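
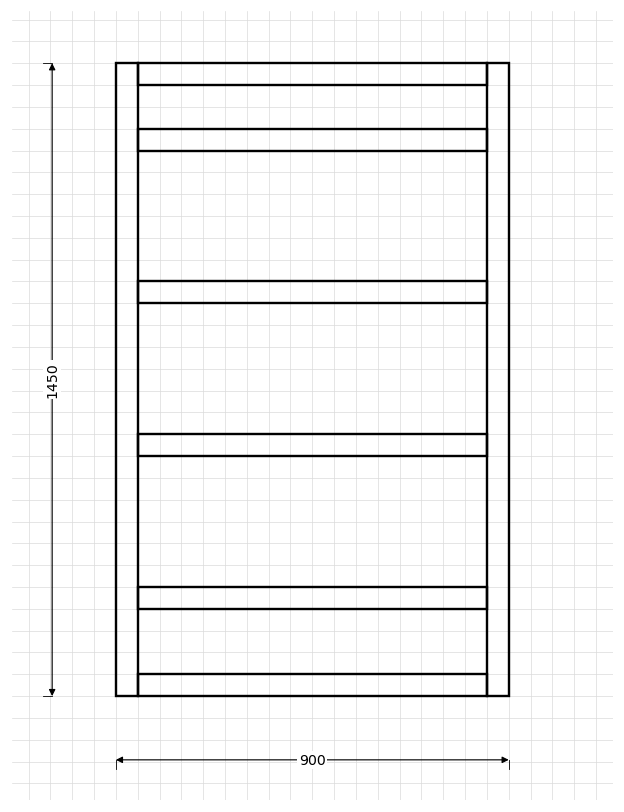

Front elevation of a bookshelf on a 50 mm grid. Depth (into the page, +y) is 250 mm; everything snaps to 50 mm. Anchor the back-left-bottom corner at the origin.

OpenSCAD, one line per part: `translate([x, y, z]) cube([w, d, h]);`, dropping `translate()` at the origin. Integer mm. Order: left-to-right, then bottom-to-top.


cube([50, 250, 1450]);
translate([50, 0, 0]) cube([800, 250, 50]);
translate([50, 0, 200]) cube([800, 250, 50]);
translate([50, 0, 550]) cube([800, 250, 50]);
translate([50, 0, 900]) cube([800, 250, 50]);
translate([50, 0, 1250]) cube([800, 250, 50]);
translate([50, 0, 1400]) cube([800, 250, 50]);
translate([850, 0, 0]) cube([50, 250, 1450]);


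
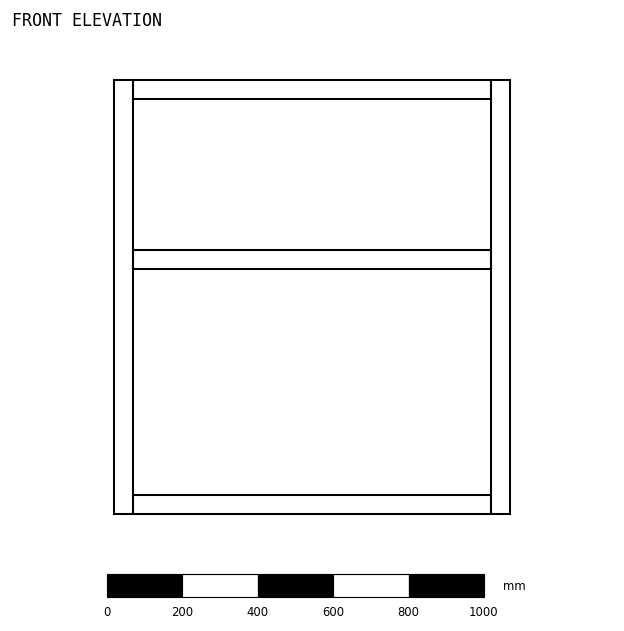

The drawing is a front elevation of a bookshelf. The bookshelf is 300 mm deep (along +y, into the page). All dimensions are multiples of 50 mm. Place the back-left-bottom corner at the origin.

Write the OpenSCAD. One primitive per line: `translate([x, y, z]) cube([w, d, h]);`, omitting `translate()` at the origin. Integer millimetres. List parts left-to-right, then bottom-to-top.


cube([50, 300, 1150]);
translate([50, 0, 0]) cube([950, 300, 50]);
translate([50, 0, 650]) cube([950, 300, 50]);
translate([50, 0, 1100]) cube([950, 300, 50]);
translate([1000, 0, 0]) cube([50, 300, 1150]);


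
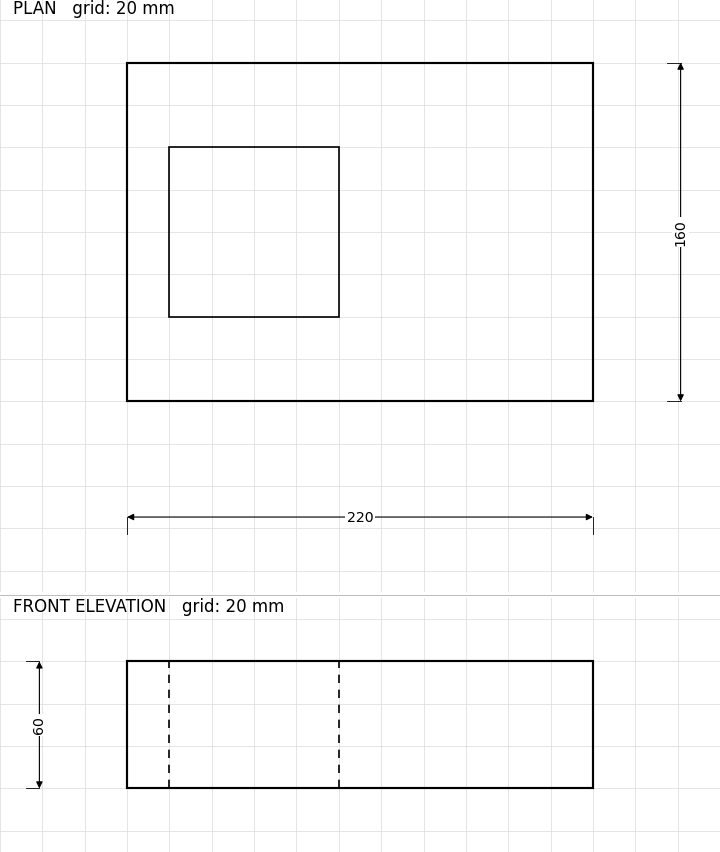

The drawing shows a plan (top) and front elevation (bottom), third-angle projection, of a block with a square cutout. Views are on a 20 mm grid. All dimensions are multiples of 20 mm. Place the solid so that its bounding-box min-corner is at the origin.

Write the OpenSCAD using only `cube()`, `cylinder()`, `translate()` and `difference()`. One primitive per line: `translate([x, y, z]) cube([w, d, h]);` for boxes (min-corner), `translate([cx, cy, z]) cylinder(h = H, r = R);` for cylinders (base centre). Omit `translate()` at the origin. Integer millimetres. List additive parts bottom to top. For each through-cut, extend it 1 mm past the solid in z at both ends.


difference() {
  cube([220, 160, 60]);
  translate([20, 40, -1]) cube([80, 80, 62]);
}


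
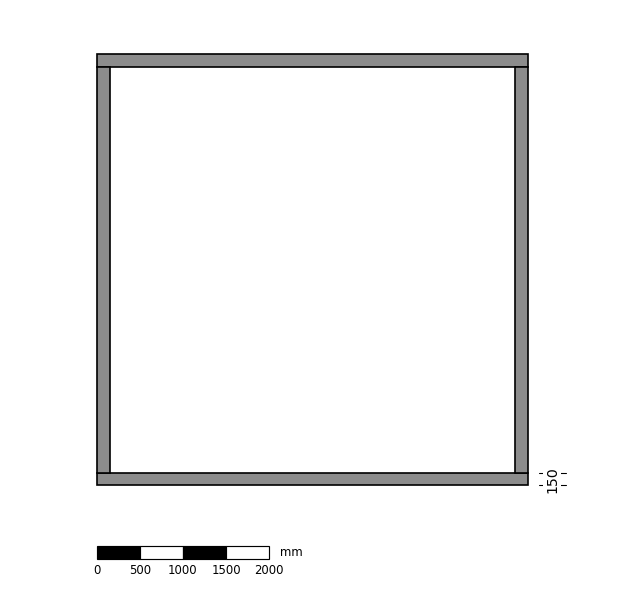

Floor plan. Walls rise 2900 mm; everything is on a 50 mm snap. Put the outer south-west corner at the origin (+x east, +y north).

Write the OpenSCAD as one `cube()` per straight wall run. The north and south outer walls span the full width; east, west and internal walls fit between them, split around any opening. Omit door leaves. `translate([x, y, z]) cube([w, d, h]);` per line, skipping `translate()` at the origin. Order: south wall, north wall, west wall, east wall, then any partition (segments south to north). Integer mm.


cube([5000, 150, 2900]);
translate([0, 4850, 0]) cube([5000, 150, 2900]);
translate([0, 150, 0]) cube([150, 4700, 2900]);
translate([4850, 150, 0]) cube([150, 4700, 2900]);


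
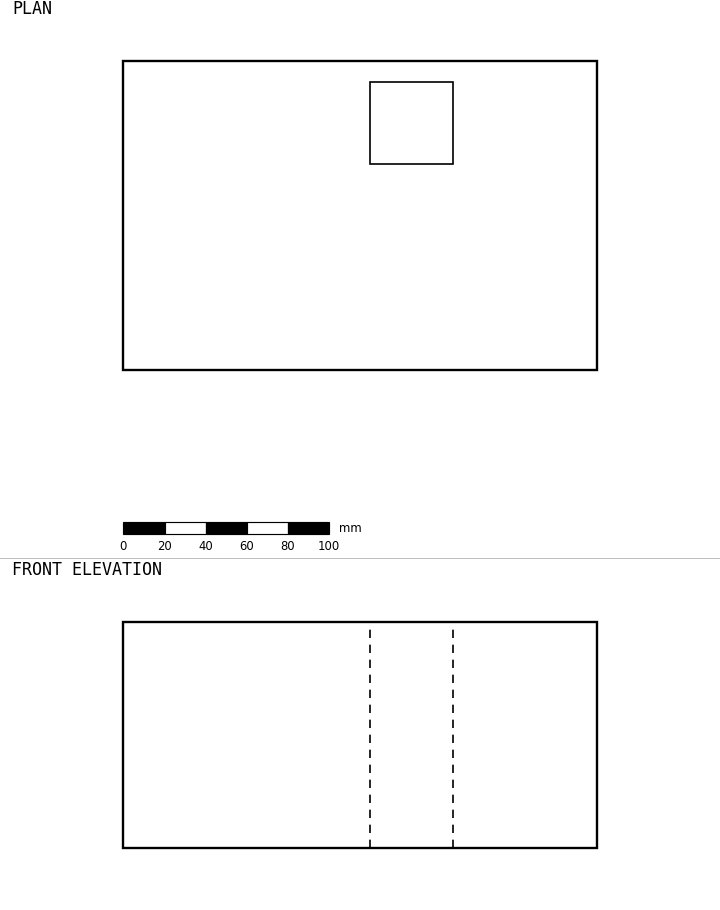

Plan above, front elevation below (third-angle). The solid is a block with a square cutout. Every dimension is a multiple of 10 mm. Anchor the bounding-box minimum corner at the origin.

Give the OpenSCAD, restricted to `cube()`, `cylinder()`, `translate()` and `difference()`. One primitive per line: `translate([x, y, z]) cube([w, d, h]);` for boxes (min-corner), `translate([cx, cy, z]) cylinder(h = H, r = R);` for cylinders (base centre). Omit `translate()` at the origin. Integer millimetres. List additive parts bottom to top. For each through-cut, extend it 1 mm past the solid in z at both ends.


difference() {
  cube([230, 150, 110]);
  translate([120, 100, -1]) cube([40, 40, 112]);
}


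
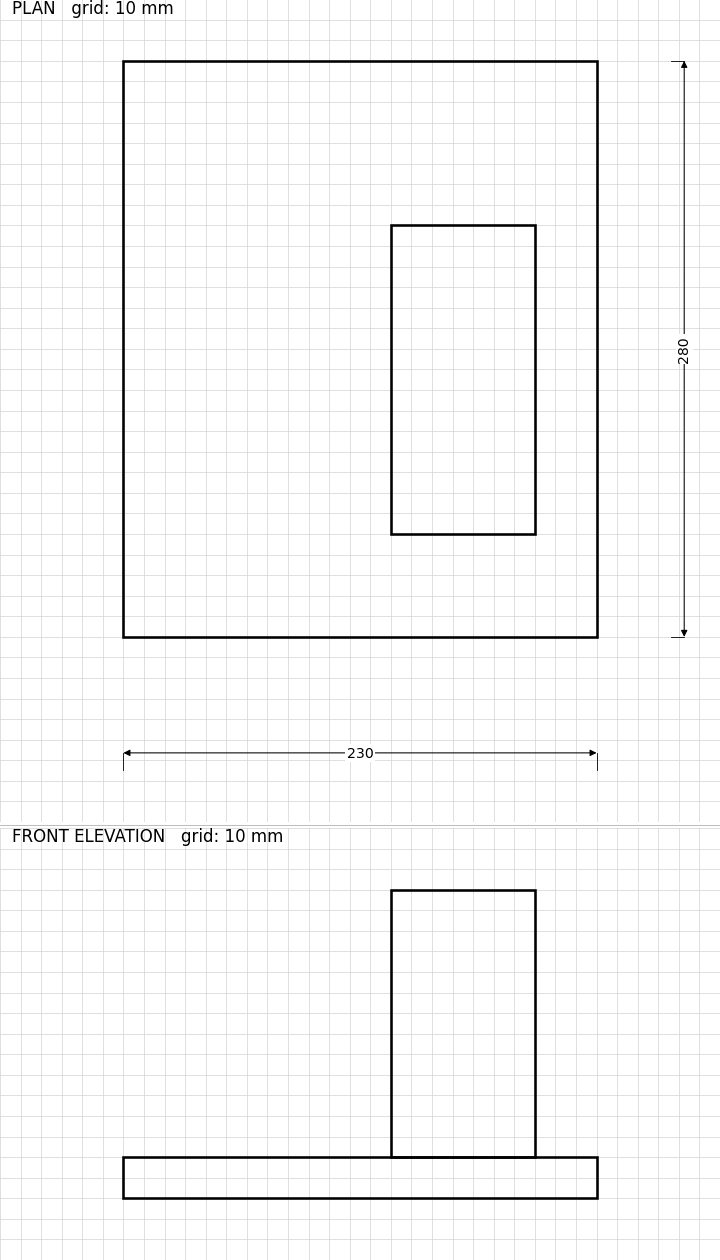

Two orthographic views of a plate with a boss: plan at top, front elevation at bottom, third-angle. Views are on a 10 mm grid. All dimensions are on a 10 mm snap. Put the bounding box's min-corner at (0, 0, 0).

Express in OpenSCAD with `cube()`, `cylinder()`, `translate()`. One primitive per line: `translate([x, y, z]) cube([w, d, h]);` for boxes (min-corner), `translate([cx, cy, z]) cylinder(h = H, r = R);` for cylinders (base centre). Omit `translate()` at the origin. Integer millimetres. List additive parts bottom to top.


cube([230, 280, 20]);
translate([130, 50, 20]) cube([70, 150, 130]);


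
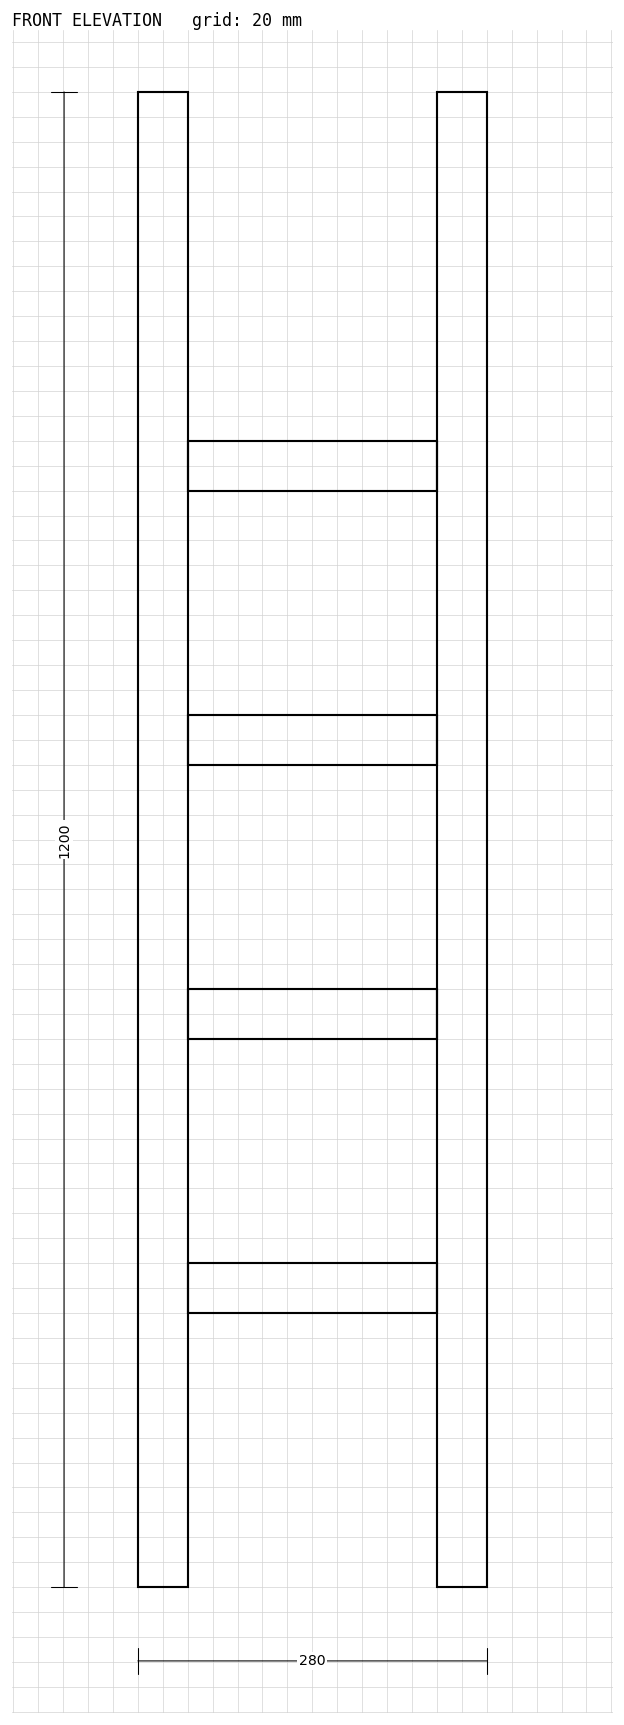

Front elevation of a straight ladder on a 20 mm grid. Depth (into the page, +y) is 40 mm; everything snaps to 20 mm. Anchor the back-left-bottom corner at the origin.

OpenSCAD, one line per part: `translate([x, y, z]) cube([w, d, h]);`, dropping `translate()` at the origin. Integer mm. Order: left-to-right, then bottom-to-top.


cube([40, 40, 1200]);
translate([40, 0, 220]) cube([200, 40, 40]);
translate([40, 0, 440]) cube([200, 40, 40]);
translate([40, 0, 660]) cube([200, 40, 40]);
translate([40, 0, 880]) cube([200, 40, 40]);
translate([240, 0, 0]) cube([40, 40, 1200]);


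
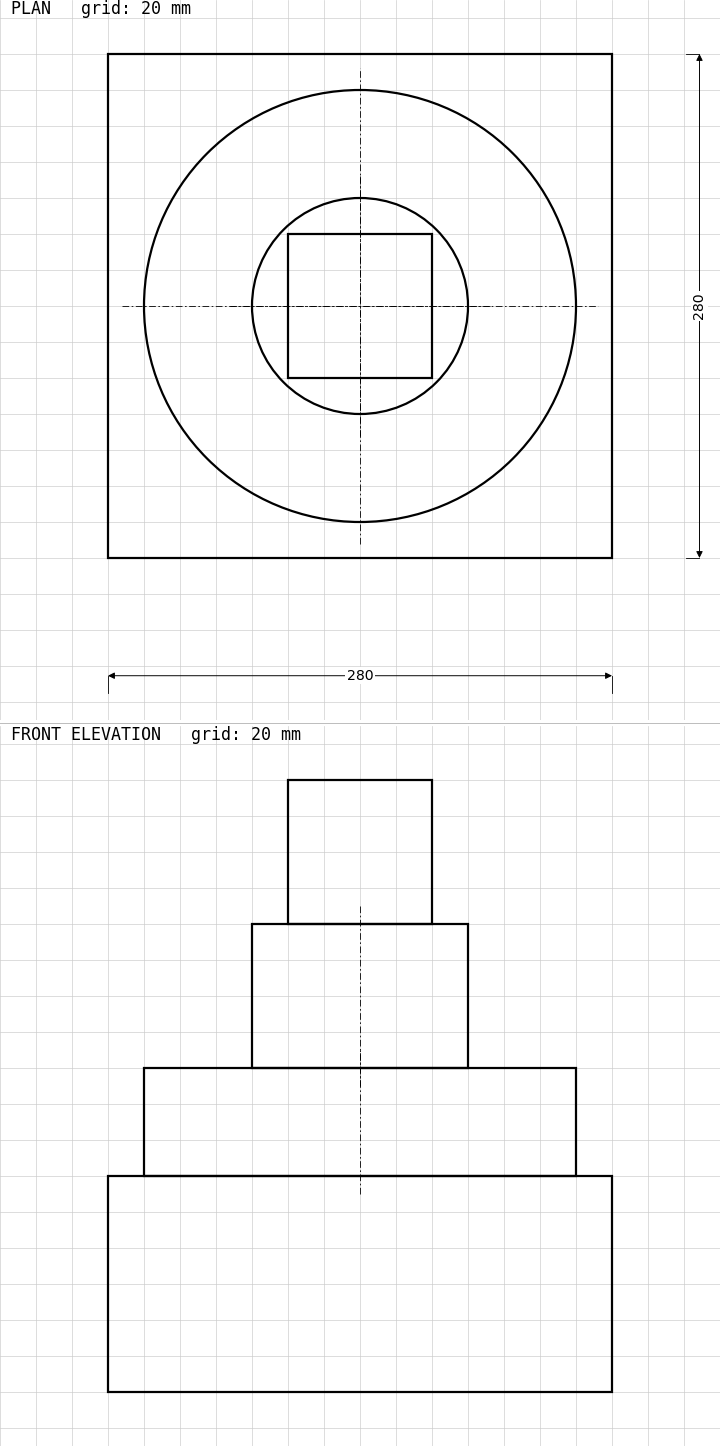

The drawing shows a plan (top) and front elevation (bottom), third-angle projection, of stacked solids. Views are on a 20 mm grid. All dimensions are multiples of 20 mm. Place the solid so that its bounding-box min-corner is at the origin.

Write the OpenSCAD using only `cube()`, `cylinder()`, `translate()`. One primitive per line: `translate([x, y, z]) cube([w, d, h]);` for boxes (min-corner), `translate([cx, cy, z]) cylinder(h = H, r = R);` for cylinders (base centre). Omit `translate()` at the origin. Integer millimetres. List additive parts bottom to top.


cube([280, 280, 120]);
translate([140, 140, 120]) cylinder(h = 60, r = 120);
translate([140, 140, 180]) cylinder(h = 80, r = 60);
translate([100, 100, 260]) cube([80, 80, 80]);


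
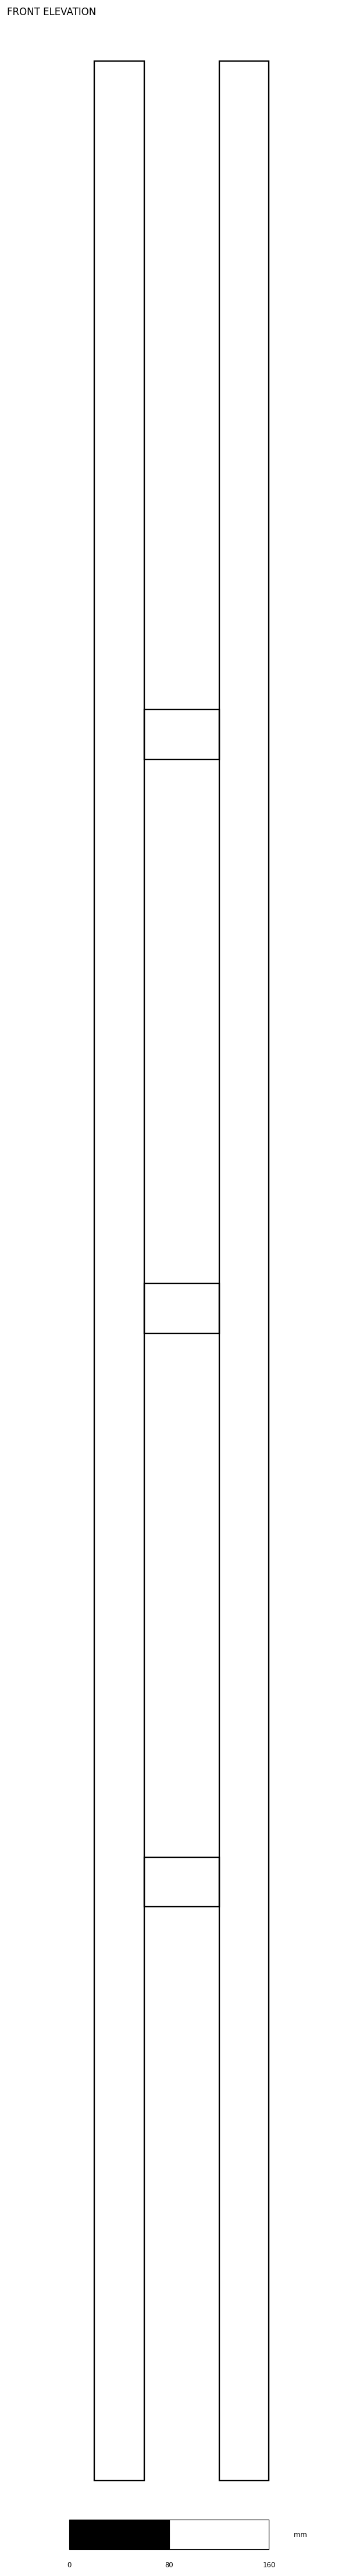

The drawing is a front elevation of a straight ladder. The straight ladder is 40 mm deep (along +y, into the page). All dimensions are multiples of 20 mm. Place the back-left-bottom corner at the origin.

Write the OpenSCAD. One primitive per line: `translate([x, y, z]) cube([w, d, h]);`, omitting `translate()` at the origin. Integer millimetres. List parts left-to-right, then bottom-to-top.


cube([40, 40, 1940]);
translate([40, 0, 460]) cube([60, 40, 40]);
translate([40, 0, 920]) cube([60, 40, 40]);
translate([40, 0, 1380]) cube([60, 40, 40]);
translate([100, 0, 0]) cube([40, 40, 1940]);


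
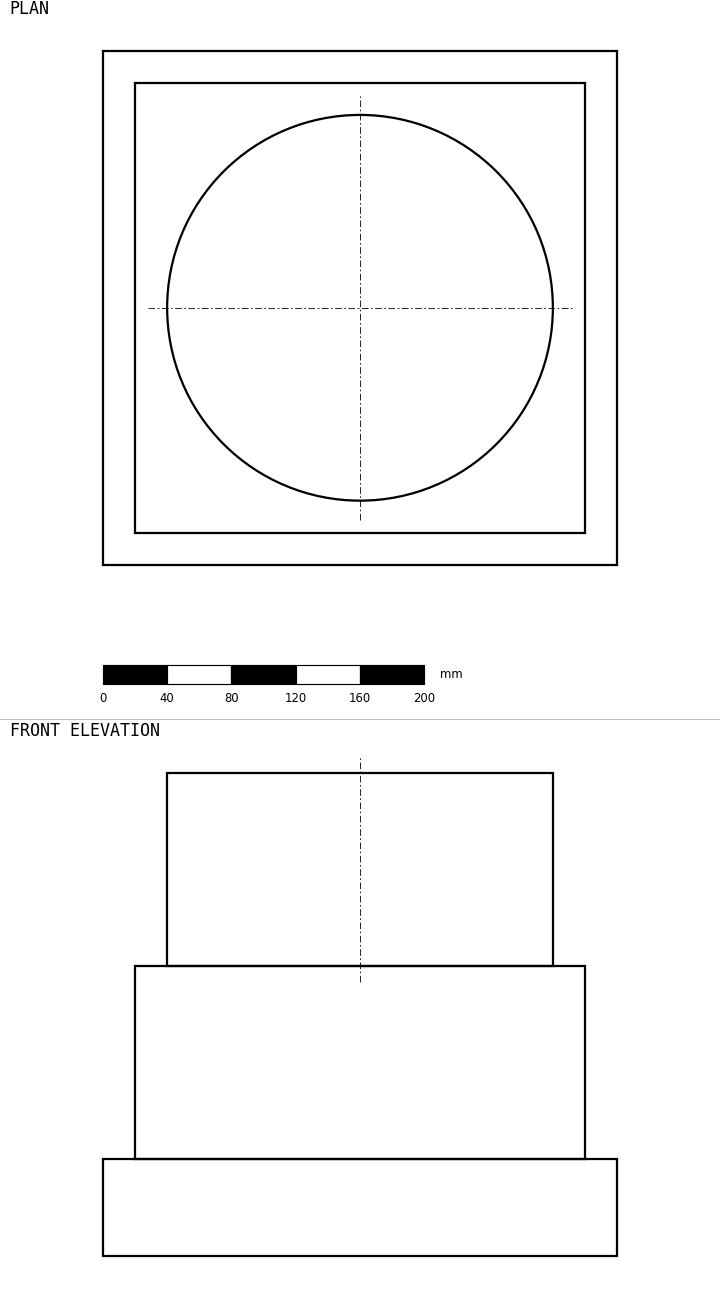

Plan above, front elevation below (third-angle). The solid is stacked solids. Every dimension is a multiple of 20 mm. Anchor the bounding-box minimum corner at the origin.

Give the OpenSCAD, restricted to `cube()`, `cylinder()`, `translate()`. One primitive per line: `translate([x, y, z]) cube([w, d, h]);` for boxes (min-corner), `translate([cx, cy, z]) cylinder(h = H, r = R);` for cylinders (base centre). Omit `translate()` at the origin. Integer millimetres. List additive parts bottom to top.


cube([320, 320, 60]);
translate([20, 20, 60]) cube([280, 280, 120]);
translate([160, 160, 180]) cylinder(h = 120, r = 120);


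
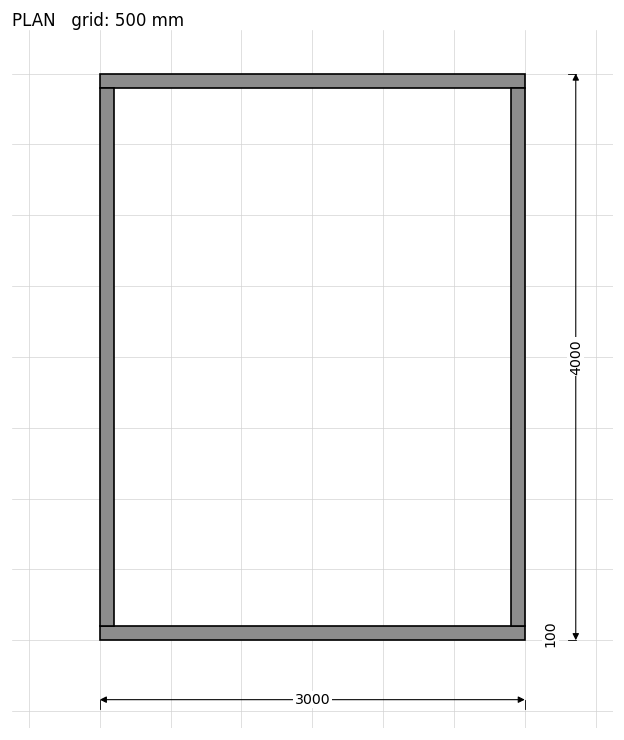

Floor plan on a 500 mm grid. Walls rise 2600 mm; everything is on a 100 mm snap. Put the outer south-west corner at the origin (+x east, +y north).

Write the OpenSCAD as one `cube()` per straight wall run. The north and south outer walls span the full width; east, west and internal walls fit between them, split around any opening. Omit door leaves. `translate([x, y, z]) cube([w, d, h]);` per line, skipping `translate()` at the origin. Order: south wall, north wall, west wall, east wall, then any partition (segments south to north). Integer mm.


cube([3000, 100, 2600]);
translate([0, 3900, 0]) cube([3000, 100, 2600]);
translate([0, 100, 0]) cube([100, 3800, 2600]);
translate([2900, 100, 0]) cube([100, 3800, 2600]);


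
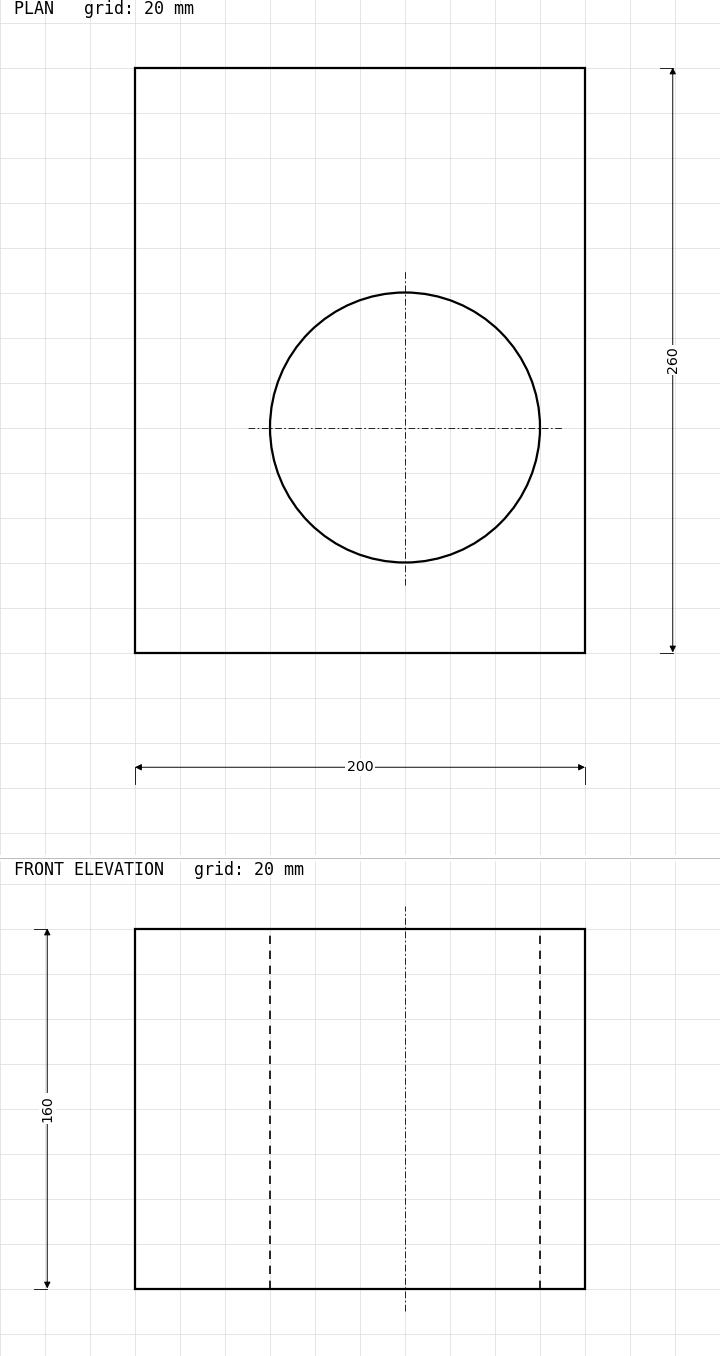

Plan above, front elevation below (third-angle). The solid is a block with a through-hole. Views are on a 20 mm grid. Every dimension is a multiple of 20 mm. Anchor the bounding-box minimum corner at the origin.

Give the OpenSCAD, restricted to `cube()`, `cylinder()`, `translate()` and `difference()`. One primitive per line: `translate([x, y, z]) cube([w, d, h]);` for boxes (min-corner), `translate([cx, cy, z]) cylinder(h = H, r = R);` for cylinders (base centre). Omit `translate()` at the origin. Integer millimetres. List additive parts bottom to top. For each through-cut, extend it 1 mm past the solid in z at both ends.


difference() {
  cube([200, 260, 160]);
  translate([120, 100, -1]) cylinder(h = 162, r = 60);
}


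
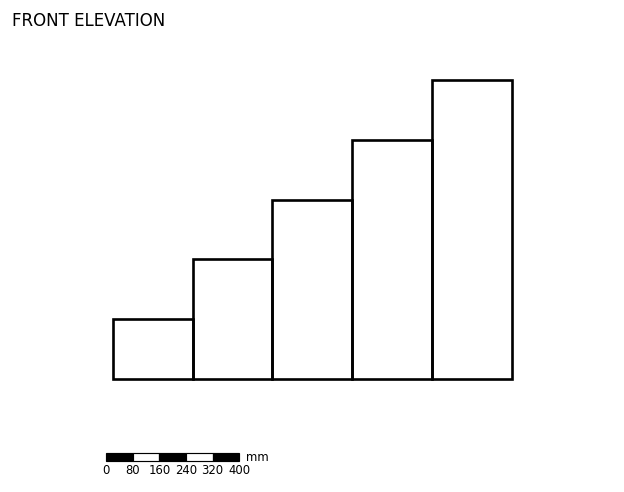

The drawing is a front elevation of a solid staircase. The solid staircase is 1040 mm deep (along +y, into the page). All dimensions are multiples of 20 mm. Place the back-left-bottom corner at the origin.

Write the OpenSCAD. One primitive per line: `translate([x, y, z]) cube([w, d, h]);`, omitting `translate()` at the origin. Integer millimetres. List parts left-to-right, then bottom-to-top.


cube([240, 1040, 180]);
translate([240, 0, 0]) cube([240, 1040, 360]);
translate([480, 0, 0]) cube([240, 1040, 540]);
translate([720, 0, 0]) cube([240, 1040, 720]);
translate([960, 0, 0]) cube([240, 1040, 900]);


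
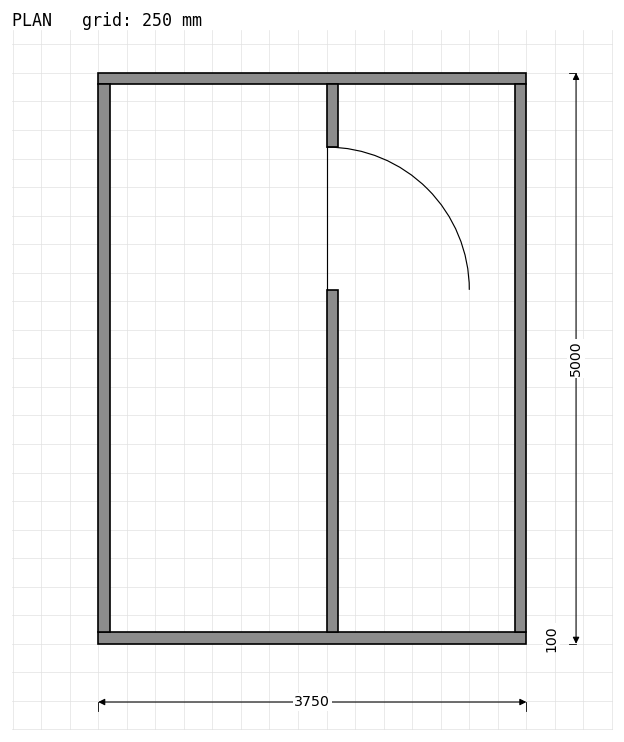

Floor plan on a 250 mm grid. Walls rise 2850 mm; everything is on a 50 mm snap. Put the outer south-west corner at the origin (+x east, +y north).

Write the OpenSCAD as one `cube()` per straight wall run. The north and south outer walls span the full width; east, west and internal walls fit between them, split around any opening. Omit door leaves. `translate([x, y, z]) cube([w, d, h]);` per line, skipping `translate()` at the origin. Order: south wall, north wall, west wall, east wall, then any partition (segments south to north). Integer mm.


cube([3750, 100, 2850]);
translate([0, 4900, 0]) cube([3750, 100, 2850]);
translate([0, 100, 0]) cube([100, 4800, 2850]);
translate([3650, 100, 0]) cube([100, 4800, 2850]);
translate([2000, 100, 0]) cube([100, 3000, 2850]);
translate([2000, 4350, 0]) cube([100, 550, 2850]);


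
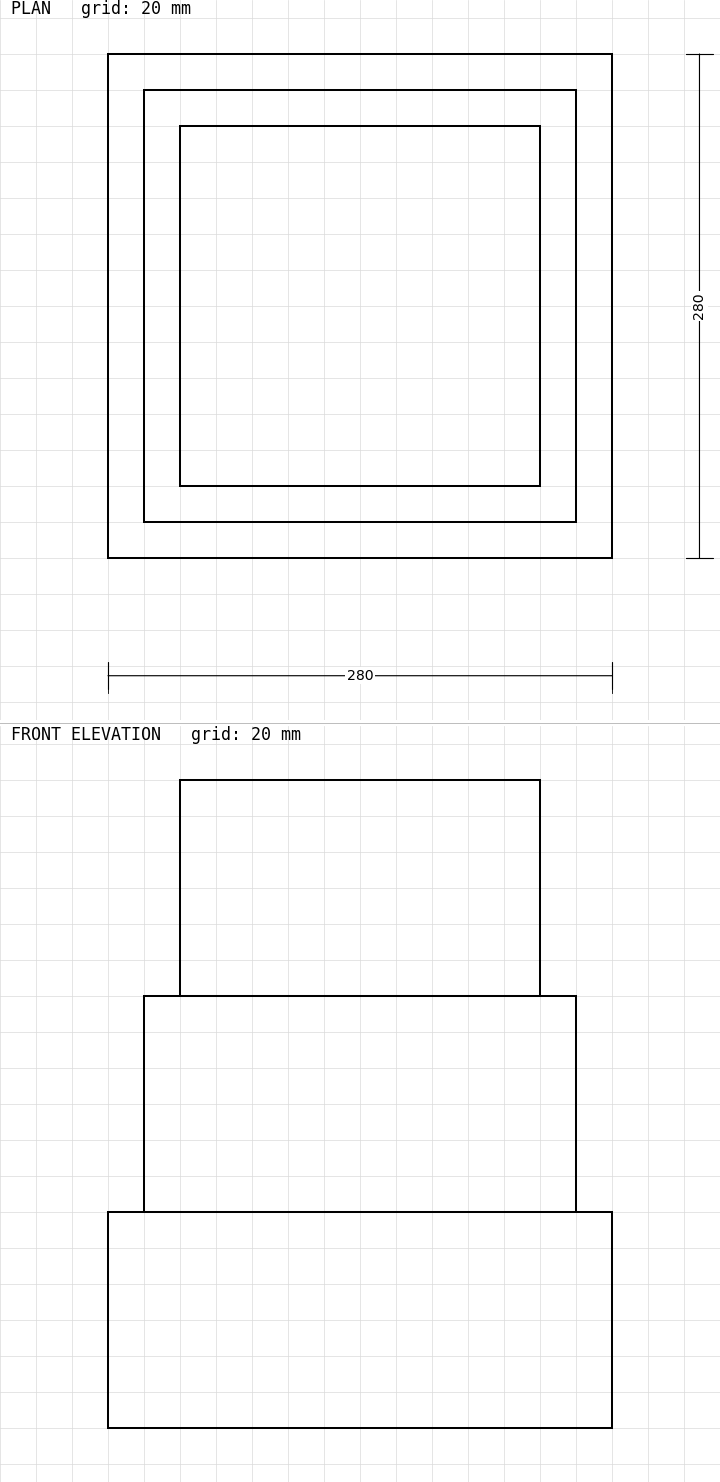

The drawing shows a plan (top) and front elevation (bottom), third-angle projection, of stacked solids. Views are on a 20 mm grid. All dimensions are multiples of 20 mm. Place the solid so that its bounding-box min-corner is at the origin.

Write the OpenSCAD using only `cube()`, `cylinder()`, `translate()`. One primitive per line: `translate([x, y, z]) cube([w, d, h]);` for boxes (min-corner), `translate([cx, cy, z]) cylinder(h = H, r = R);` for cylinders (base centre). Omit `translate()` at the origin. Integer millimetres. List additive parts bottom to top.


cube([280, 280, 120]);
translate([20, 20, 120]) cube([240, 240, 120]);
translate([40, 40, 240]) cube([200, 200, 120]);


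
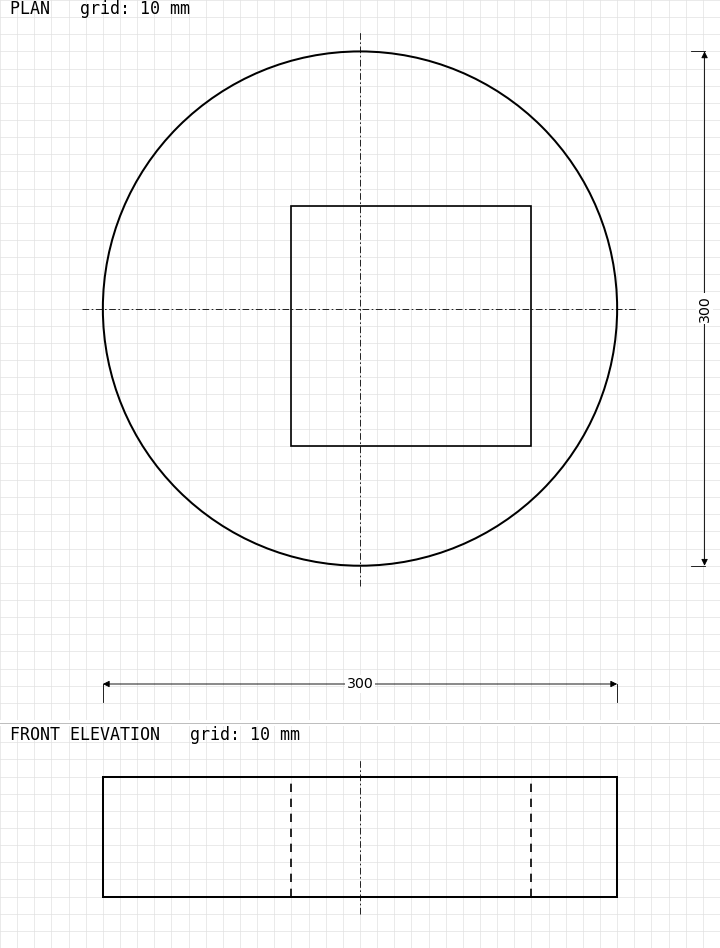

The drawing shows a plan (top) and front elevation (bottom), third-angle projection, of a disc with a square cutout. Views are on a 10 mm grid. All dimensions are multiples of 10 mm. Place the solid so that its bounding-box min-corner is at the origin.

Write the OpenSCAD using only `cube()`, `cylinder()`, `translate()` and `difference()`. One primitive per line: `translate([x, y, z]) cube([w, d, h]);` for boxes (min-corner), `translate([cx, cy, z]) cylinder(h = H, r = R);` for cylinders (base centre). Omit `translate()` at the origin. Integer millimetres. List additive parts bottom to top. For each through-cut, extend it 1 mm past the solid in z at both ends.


difference() {
  translate([150, 150, 0]) cylinder(h = 70, r = 150);
  translate([110, 70, -1]) cube([140, 140, 72]);
}


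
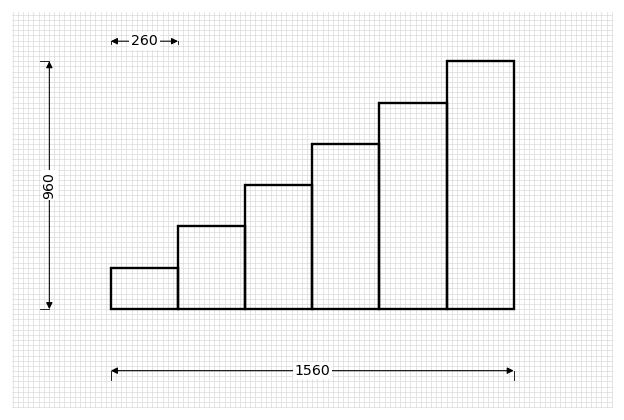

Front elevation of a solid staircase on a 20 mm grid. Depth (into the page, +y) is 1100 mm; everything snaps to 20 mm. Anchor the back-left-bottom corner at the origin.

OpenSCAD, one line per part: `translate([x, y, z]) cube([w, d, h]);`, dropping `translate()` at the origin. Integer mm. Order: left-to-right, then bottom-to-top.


cube([260, 1100, 160]);
translate([260, 0, 0]) cube([260, 1100, 320]);
translate([520, 0, 0]) cube([260, 1100, 480]);
translate([780, 0, 0]) cube([260, 1100, 640]);
translate([1040, 0, 0]) cube([260, 1100, 800]);
translate([1300, 0, 0]) cube([260, 1100, 960]);


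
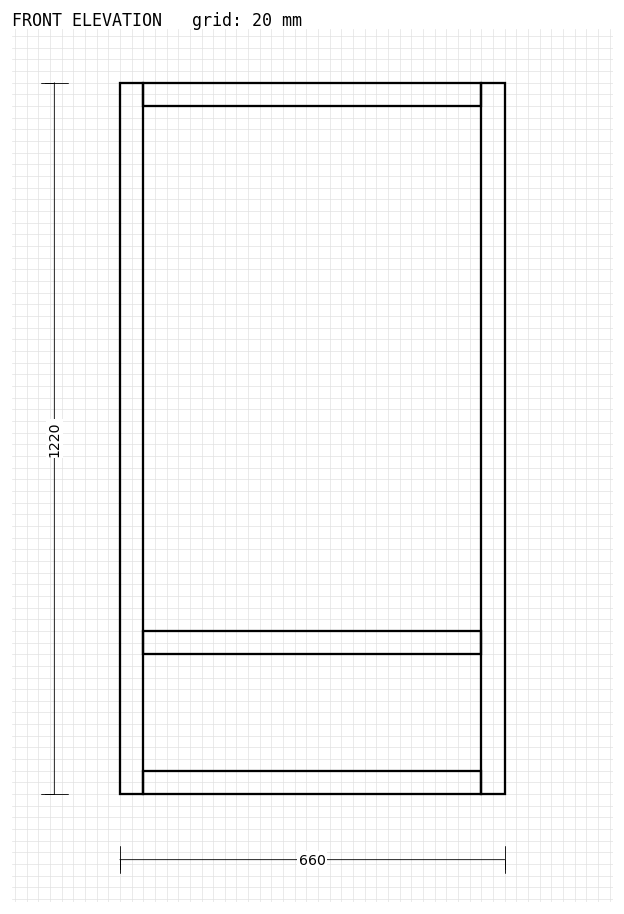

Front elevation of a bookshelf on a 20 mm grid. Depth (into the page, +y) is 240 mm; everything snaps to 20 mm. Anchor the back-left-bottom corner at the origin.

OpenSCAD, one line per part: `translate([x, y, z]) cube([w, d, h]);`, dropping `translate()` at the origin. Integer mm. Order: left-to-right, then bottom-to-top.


cube([40, 240, 1220]);
translate([40, 0, 0]) cube([580, 240, 40]);
translate([40, 0, 240]) cube([580, 240, 40]);
translate([40, 0, 1180]) cube([580, 240, 40]);
translate([620, 0, 0]) cube([40, 240, 1220]);


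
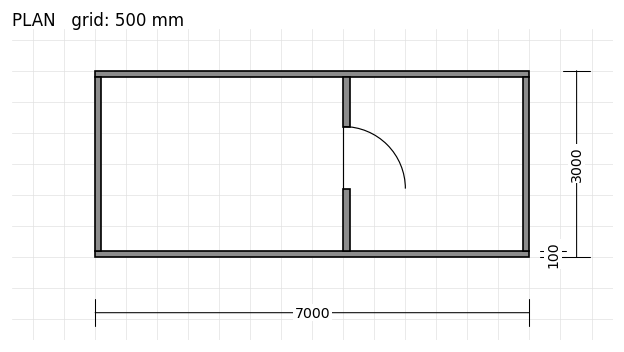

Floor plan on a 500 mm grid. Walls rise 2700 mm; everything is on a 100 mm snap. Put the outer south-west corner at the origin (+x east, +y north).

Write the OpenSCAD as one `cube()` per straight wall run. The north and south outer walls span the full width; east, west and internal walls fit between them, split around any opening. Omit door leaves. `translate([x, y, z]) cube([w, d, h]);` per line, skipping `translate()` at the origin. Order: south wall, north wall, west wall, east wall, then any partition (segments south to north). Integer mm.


cube([7000, 100, 2700]);
translate([0, 2900, 0]) cube([7000, 100, 2700]);
translate([0, 100, 0]) cube([100, 2800, 2700]);
translate([6900, 100, 0]) cube([100, 2800, 2700]);
translate([4000, 100, 0]) cube([100, 1000, 2700]);
translate([4000, 2100, 0]) cube([100, 800, 2700]);


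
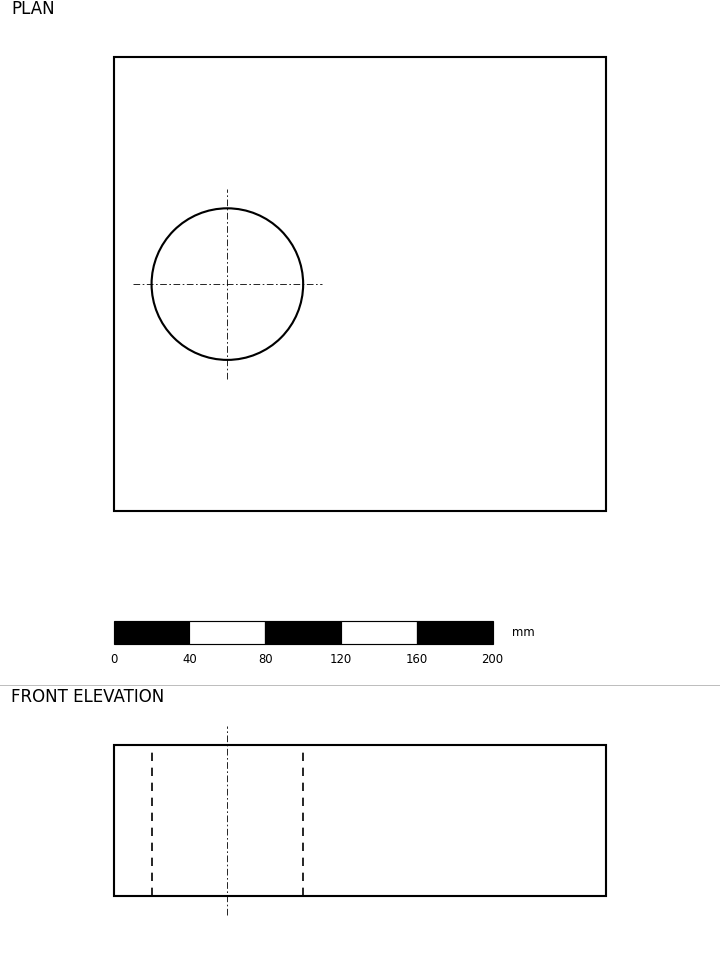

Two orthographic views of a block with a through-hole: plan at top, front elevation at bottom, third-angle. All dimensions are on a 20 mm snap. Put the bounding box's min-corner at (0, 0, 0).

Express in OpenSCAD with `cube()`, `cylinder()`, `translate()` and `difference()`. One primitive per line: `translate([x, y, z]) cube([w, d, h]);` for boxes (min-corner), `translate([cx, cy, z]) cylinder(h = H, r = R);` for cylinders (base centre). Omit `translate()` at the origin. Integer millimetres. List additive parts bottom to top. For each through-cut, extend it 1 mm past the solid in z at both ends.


difference() {
  cube([260, 240, 80]);
  translate([60, 120, -1]) cylinder(h = 82, r = 40);
}


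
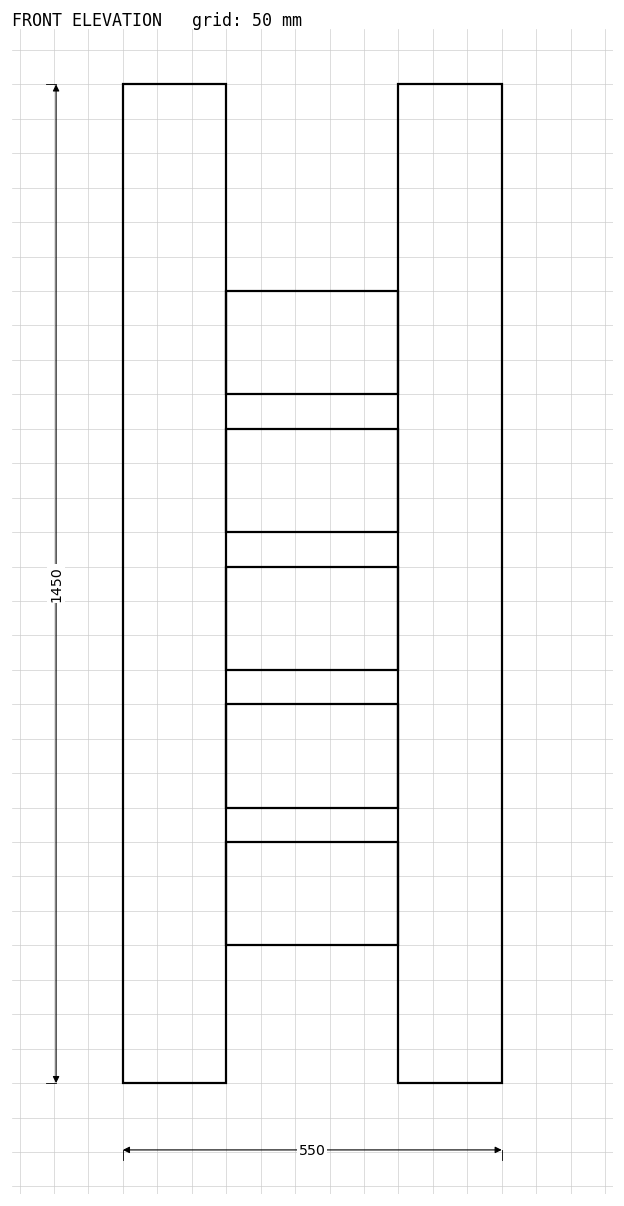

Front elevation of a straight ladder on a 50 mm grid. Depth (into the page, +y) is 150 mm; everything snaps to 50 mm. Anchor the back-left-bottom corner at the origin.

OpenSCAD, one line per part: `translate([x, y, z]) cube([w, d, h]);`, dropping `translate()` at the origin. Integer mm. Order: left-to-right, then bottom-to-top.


cube([150, 150, 1450]);
translate([150, 0, 200]) cube([250, 150, 150]);
translate([150, 0, 400]) cube([250, 150, 150]);
translate([150, 0, 600]) cube([250, 150, 150]);
translate([150, 0, 800]) cube([250, 150, 150]);
translate([150, 0, 1000]) cube([250, 150, 150]);
translate([400, 0, 0]) cube([150, 150, 1450]);


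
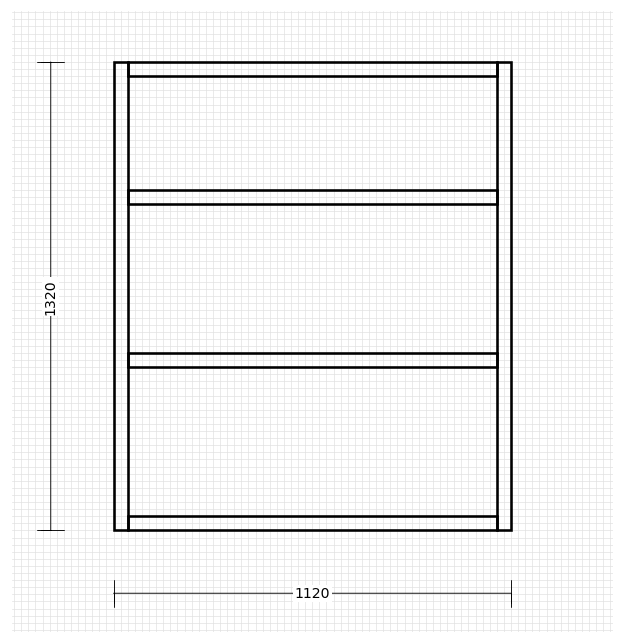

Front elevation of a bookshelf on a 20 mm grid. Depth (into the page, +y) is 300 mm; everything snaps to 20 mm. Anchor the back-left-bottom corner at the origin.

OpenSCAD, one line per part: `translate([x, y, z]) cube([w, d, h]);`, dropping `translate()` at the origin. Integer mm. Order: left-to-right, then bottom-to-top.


cube([40, 300, 1320]);
translate([40, 0, 0]) cube([1040, 300, 40]);
translate([40, 0, 460]) cube([1040, 300, 40]);
translate([40, 0, 920]) cube([1040, 300, 40]);
translate([40, 0, 1280]) cube([1040, 300, 40]);
translate([1080, 0, 0]) cube([40, 300, 1320]);


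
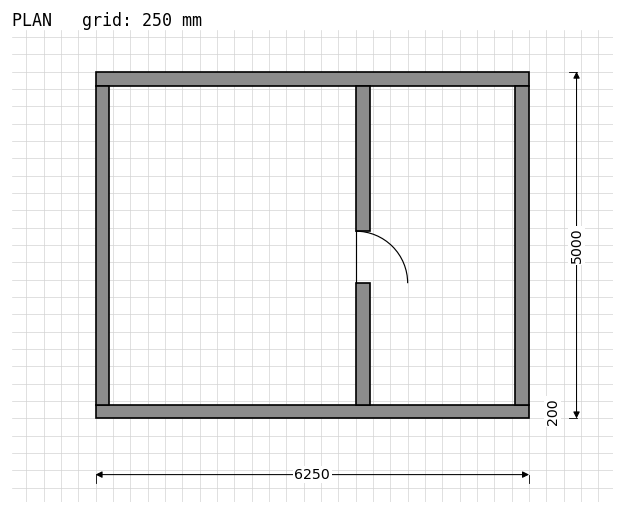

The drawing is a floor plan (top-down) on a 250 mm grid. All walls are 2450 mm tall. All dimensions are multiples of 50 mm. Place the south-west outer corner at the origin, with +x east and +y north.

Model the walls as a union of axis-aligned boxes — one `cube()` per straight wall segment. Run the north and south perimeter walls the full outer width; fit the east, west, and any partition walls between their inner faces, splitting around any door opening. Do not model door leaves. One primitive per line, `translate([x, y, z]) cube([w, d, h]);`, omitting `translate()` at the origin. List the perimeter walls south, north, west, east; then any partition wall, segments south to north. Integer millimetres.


cube([6250, 200, 2450]);
translate([0, 4800, 0]) cube([6250, 200, 2450]);
translate([0, 200, 0]) cube([200, 4600, 2450]);
translate([6050, 200, 0]) cube([200, 4600, 2450]);
translate([3750, 200, 0]) cube([200, 1750, 2450]);
translate([3750, 2700, 0]) cube([200, 2100, 2450]);


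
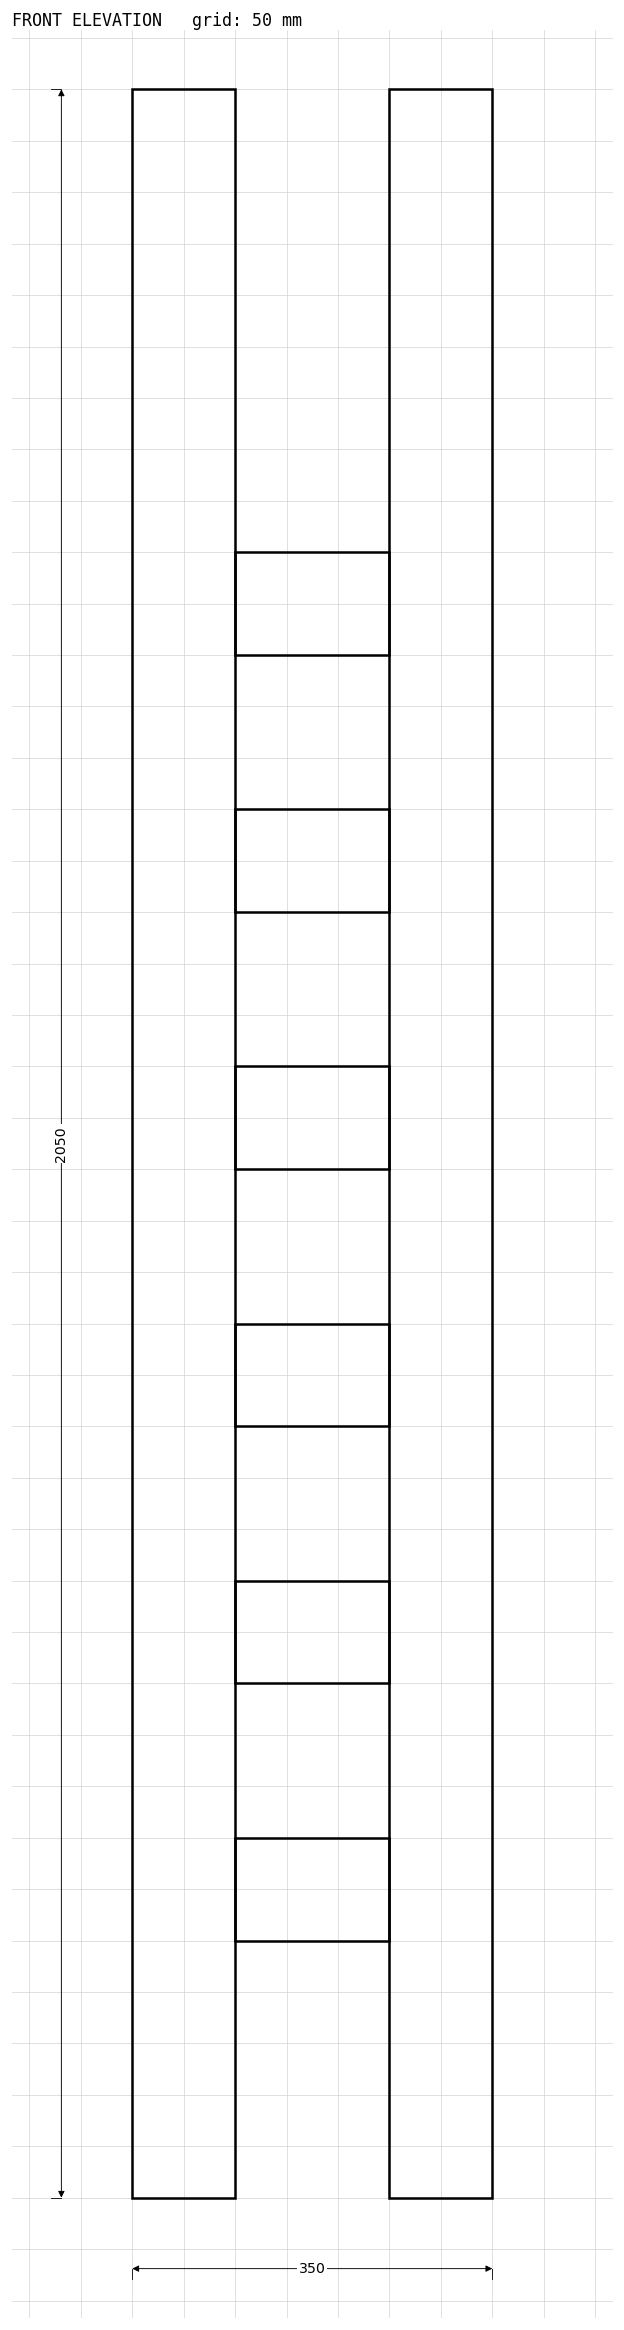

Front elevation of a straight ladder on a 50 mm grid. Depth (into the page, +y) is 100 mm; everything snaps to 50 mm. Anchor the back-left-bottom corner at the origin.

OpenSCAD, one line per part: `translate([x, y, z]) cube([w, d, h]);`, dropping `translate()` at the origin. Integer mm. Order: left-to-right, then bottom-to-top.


cube([100, 100, 2050]);
translate([100, 0, 250]) cube([150, 100, 100]);
translate([100, 0, 500]) cube([150, 100, 100]);
translate([100, 0, 750]) cube([150, 100, 100]);
translate([100, 0, 1000]) cube([150, 100, 100]);
translate([100, 0, 1250]) cube([150, 100, 100]);
translate([100, 0, 1500]) cube([150, 100, 100]);
translate([250, 0, 0]) cube([100, 100, 2050]);


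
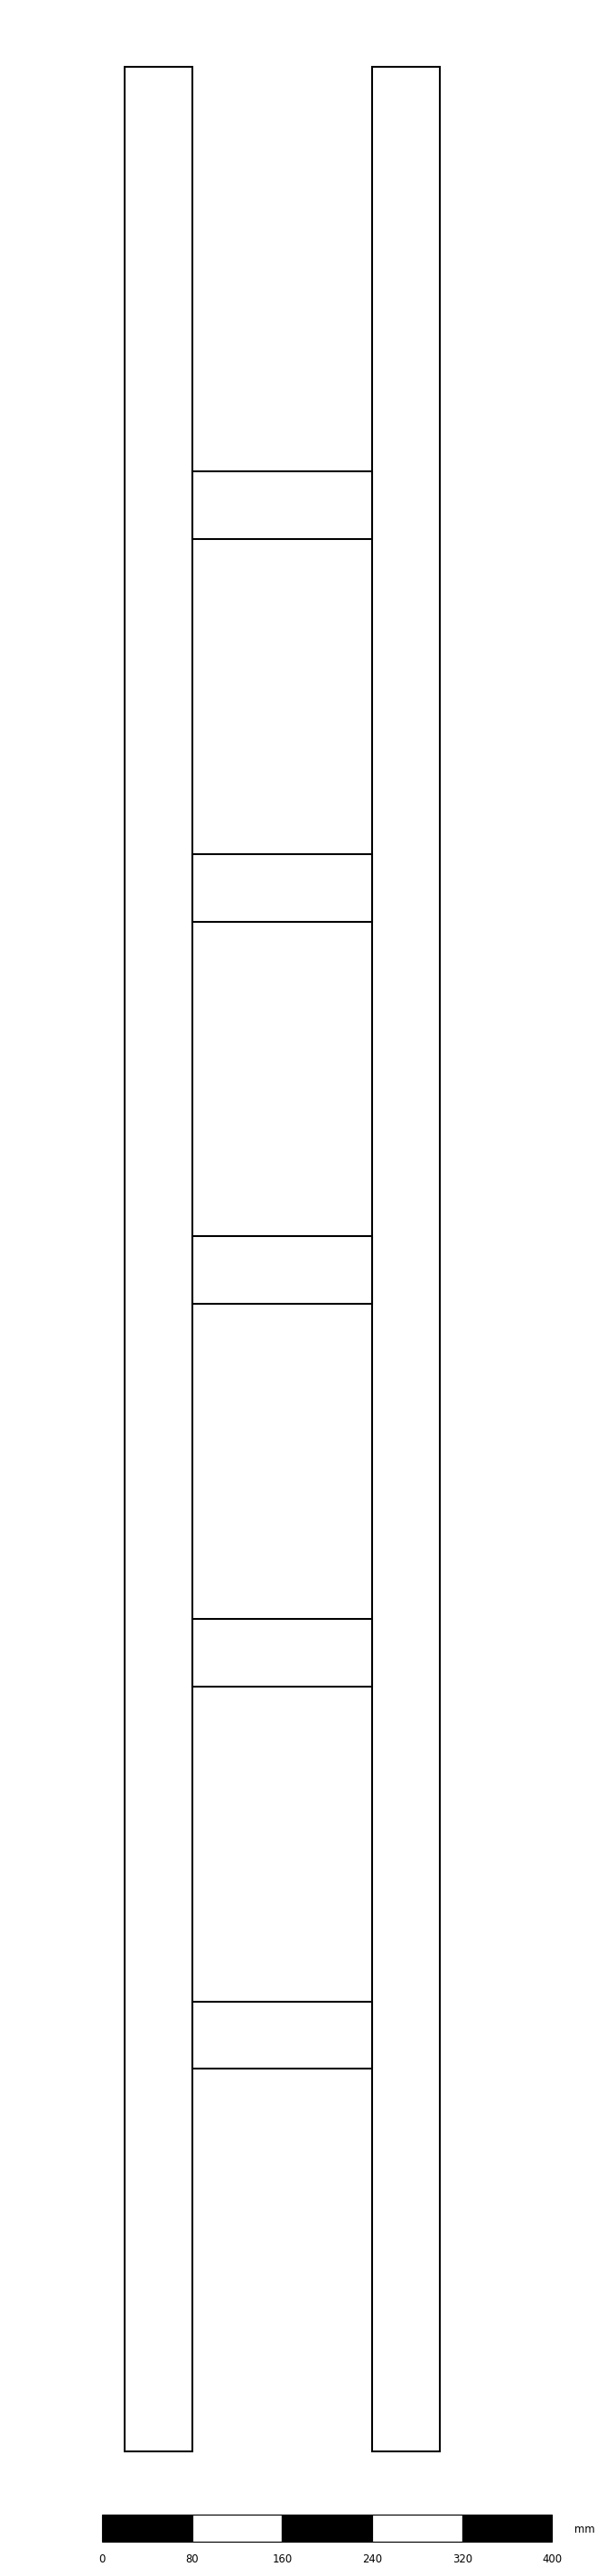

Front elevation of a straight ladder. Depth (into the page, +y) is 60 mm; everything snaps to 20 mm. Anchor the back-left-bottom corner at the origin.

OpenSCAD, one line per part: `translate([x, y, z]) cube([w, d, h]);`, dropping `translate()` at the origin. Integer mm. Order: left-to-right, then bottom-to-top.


cube([60, 60, 2120]);
translate([60, 0, 340]) cube([160, 60, 60]);
translate([60, 0, 680]) cube([160, 60, 60]);
translate([60, 0, 1020]) cube([160, 60, 60]);
translate([60, 0, 1360]) cube([160, 60, 60]);
translate([60, 0, 1700]) cube([160, 60, 60]);
translate([220, 0, 0]) cube([60, 60, 2120]);


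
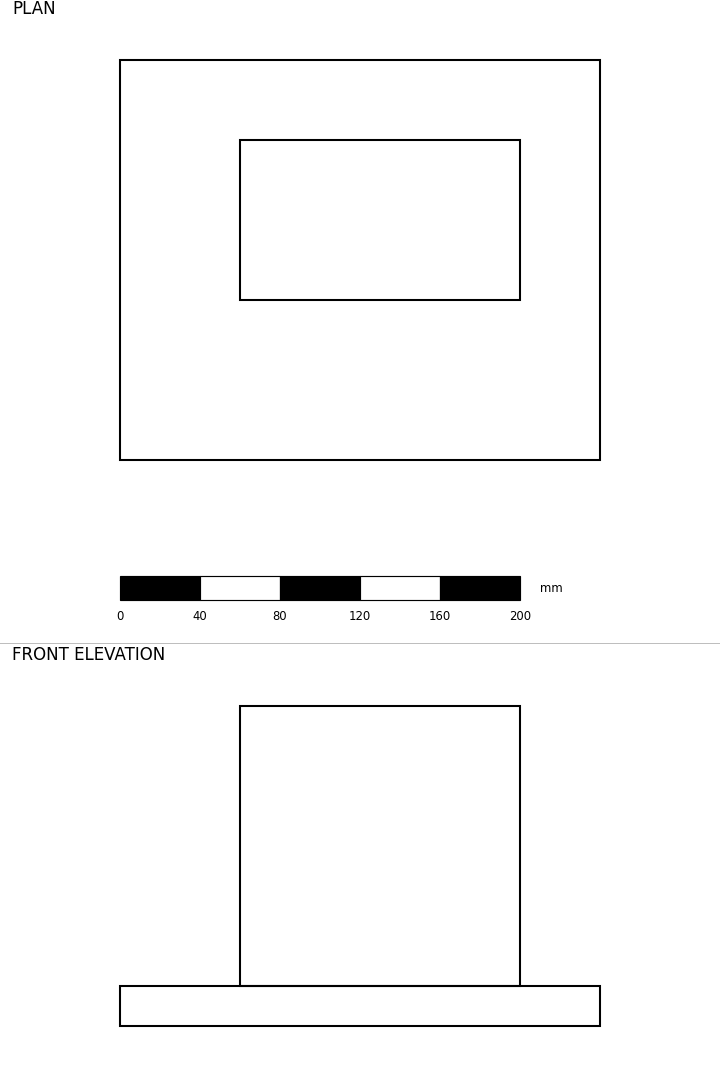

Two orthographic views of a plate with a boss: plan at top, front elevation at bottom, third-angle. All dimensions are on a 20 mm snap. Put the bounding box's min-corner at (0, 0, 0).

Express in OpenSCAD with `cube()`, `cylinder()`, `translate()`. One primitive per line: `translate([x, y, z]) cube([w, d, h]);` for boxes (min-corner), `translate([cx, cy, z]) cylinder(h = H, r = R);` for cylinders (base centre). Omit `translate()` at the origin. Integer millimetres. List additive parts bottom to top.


cube([240, 200, 20]);
translate([60, 80, 20]) cube([140, 80, 140]);


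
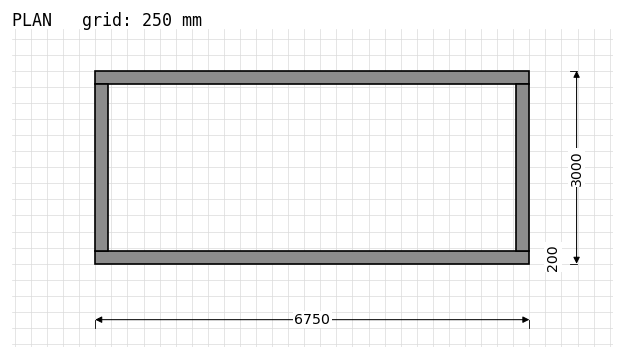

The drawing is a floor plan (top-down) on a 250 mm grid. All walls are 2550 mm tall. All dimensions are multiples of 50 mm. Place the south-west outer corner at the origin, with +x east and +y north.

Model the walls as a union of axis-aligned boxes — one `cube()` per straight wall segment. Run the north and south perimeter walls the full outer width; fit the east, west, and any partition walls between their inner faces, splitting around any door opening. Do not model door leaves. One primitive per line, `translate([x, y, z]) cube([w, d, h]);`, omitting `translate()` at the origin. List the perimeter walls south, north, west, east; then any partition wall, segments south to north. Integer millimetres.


cube([6750, 200, 2550]);
translate([0, 2800, 0]) cube([6750, 200, 2550]);
translate([0, 200, 0]) cube([200, 2600, 2550]);
translate([6550, 200, 0]) cube([200, 2600, 2550]);


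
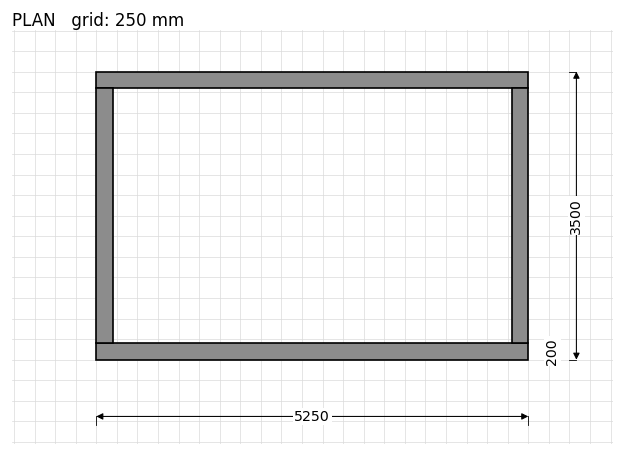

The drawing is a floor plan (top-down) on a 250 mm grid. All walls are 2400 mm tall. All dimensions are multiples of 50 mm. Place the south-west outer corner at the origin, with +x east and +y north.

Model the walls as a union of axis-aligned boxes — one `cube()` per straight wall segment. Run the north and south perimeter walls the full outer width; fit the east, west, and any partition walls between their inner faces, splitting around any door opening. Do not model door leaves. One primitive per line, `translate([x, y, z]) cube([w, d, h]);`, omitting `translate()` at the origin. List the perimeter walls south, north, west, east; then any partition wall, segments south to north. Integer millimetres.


cube([5250, 200, 2400]);
translate([0, 3300, 0]) cube([5250, 200, 2400]);
translate([0, 200, 0]) cube([200, 3100, 2400]);
translate([5050, 200, 0]) cube([200, 3100, 2400]);


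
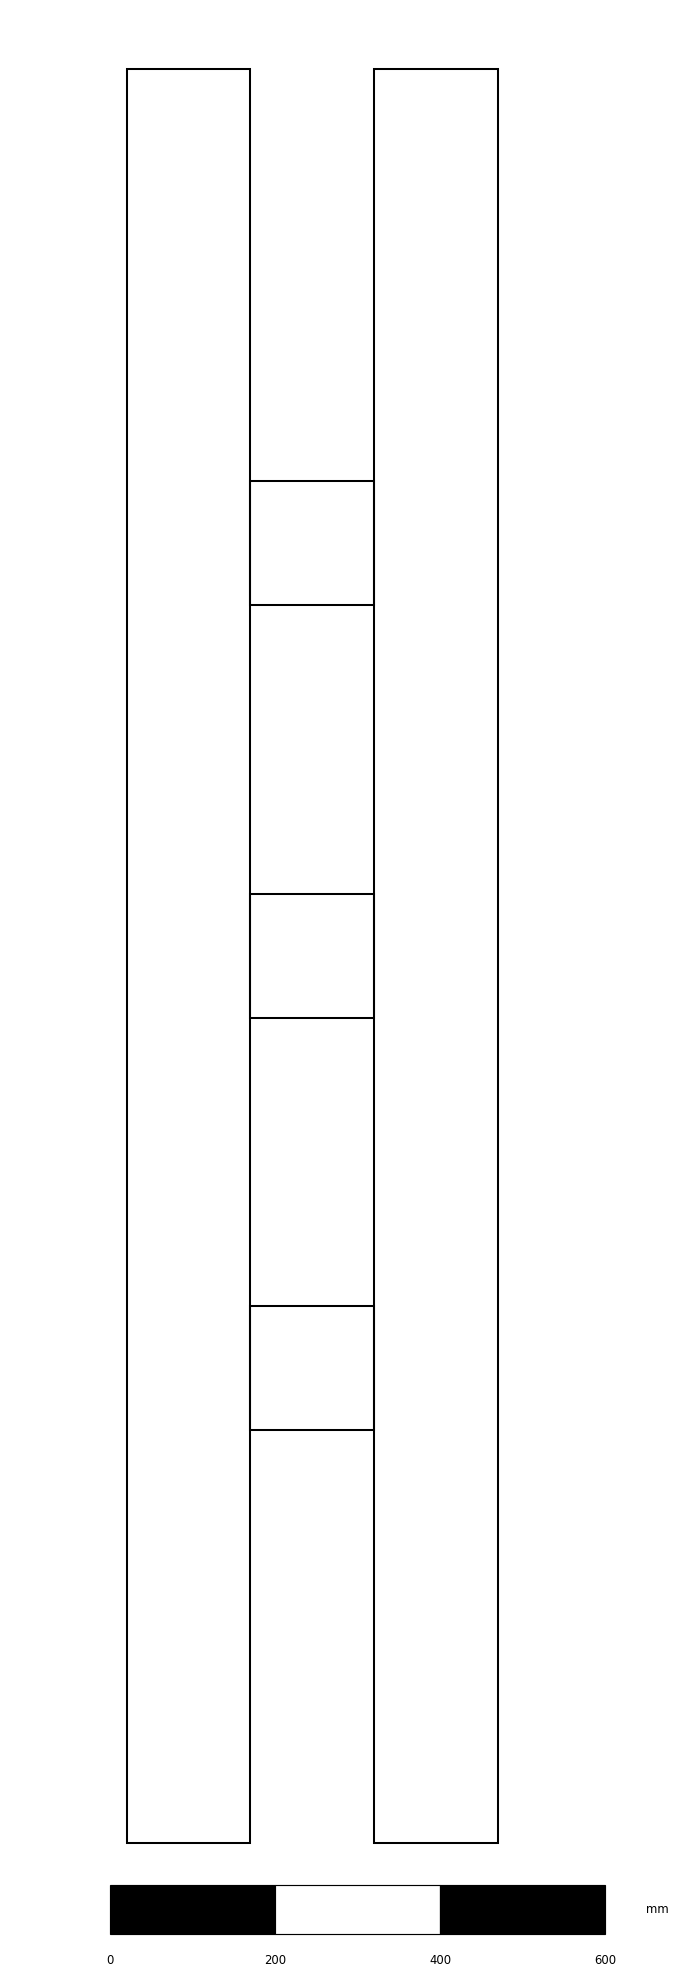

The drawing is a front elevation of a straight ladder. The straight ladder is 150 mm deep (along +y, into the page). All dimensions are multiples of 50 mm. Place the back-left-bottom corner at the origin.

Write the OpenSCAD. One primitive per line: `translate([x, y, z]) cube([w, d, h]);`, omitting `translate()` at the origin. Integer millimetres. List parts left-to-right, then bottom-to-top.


cube([150, 150, 2150]);
translate([150, 0, 500]) cube([150, 150, 150]);
translate([150, 0, 1000]) cube([150, 150, 150]);
translate([150, 0, 1500]) cube([150, 150, 150]);
translate([300, 0, 0]) cube([150, 150, 2150]);


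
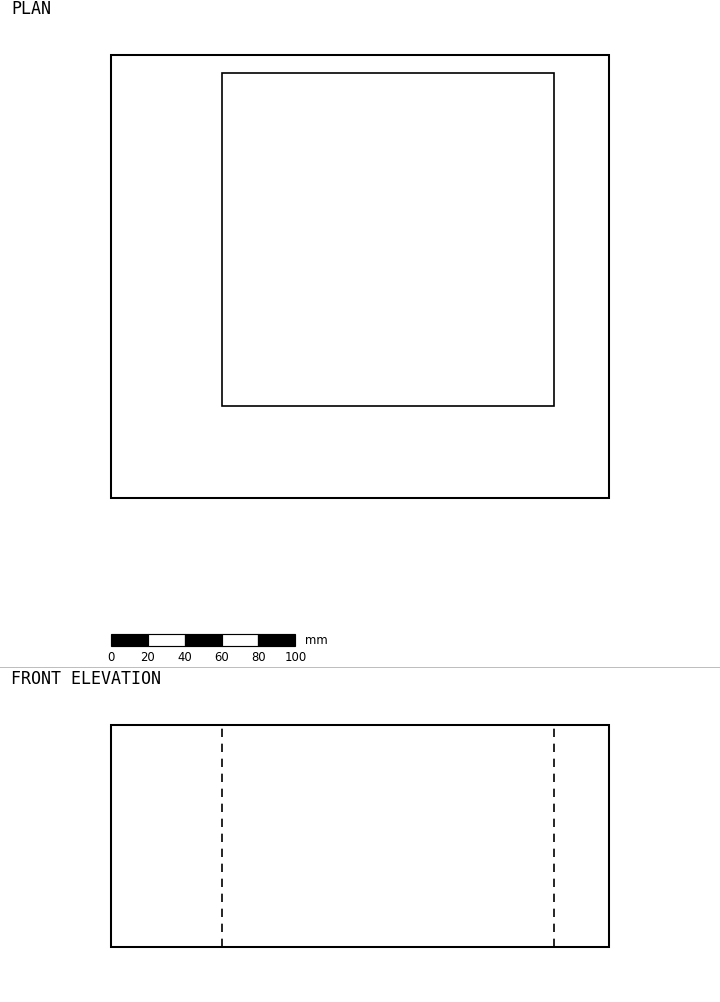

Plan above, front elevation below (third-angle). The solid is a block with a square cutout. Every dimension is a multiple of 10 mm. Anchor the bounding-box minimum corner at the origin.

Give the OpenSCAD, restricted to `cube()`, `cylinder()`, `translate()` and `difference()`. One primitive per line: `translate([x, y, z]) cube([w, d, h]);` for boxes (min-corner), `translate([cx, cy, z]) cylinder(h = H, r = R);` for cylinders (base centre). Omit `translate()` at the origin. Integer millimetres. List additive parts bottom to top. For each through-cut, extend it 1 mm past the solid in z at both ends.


difference() {
  cube([270, 240, 120]);
  translate([60, 50, -1]) cube([180, 180, 122]);
}


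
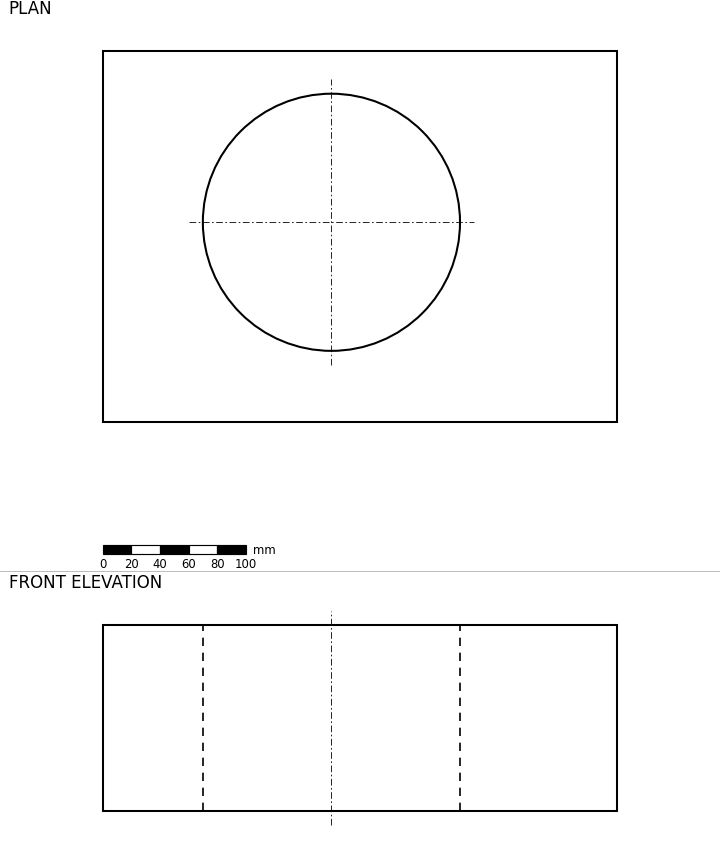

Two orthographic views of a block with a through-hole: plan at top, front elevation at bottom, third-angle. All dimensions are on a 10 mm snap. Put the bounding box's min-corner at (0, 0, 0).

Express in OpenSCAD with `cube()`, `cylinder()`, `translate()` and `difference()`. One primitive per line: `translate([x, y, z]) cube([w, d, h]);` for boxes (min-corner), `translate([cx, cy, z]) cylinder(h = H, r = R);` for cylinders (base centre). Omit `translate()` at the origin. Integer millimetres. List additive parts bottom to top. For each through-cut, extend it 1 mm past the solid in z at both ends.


difference() {
  cube([360, 260, 130]);
  translate([160, 140, -1]) cylinder(h = 132, r = 90);
}


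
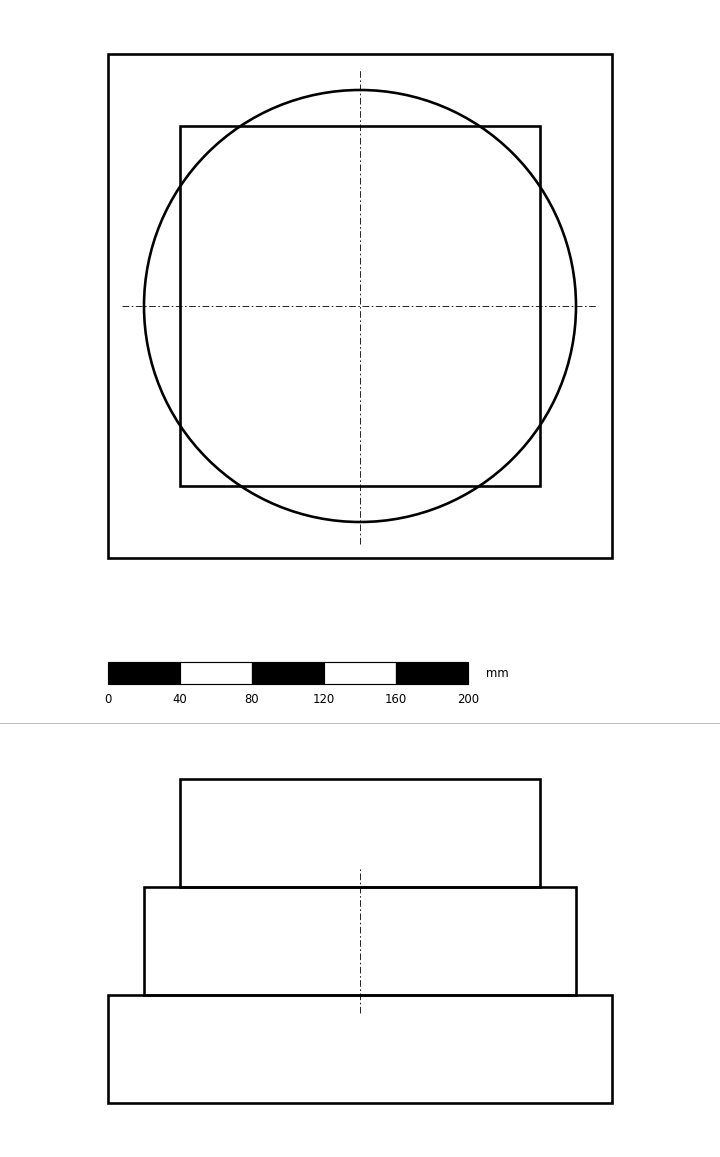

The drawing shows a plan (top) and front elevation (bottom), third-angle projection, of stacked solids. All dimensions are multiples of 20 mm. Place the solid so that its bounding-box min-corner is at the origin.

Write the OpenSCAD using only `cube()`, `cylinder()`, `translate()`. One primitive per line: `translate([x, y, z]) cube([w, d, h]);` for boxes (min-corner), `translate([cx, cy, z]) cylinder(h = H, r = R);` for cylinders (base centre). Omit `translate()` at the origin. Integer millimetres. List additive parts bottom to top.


cube([280, 280, 60]);
translate([140, 140, 60]) cylinder(h = 60, r = 120);
translate([40, 40, 120]) cube([200, 200, 60]);


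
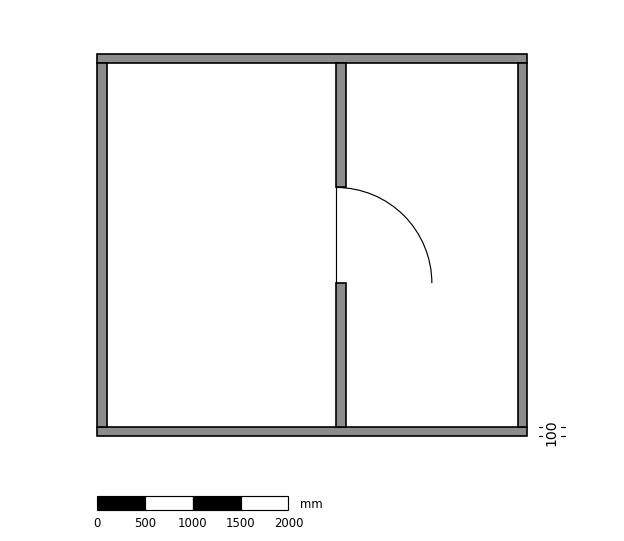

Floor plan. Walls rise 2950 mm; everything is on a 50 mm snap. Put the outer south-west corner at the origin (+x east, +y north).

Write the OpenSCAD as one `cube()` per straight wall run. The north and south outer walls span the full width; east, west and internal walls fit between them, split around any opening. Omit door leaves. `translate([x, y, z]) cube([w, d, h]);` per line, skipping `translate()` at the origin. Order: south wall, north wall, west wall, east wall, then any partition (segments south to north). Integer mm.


cube([4500, 100, 2950]);
translate([0, 3900, 0]) cube([4500, 100, 2950]);
translate([0, 100, 0]) cube([100, 3800, 2950]);
translate([4400, 100, 0]) cube([100, 3800, 2950]);
translate([2500, 100, 0]) cube([100, 1500, 2950]);
translate([2500, 2600, 0]) cube([100, 1300, 2950]);
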